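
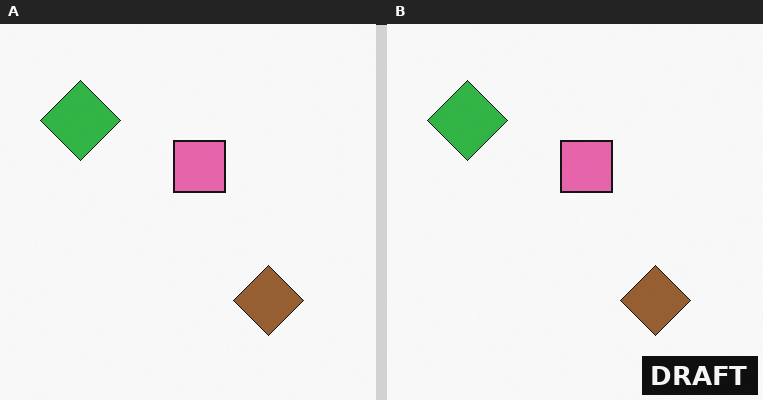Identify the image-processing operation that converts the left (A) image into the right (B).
Watermarked with the text "DRAFT" in the lower-right corner.

A dark label reading "DRAFT" appears in the lower-right corner.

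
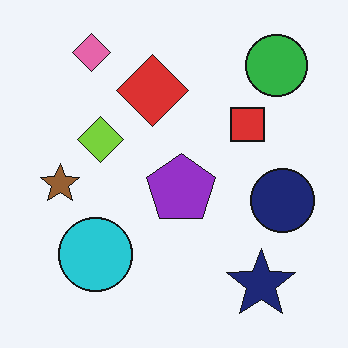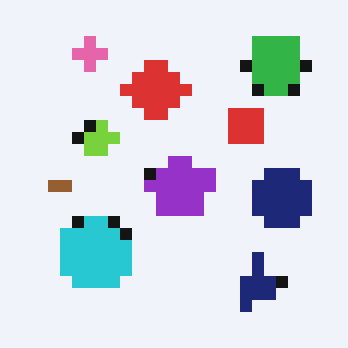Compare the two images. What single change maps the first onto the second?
The second image is the first heavily pixelated into large blocks.

Shapes are reduced to large square blocks; fine edges and outlines are lost — a downscale-then-upscale (mosaic) effect.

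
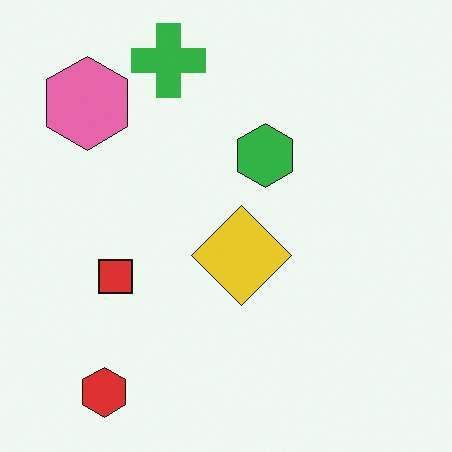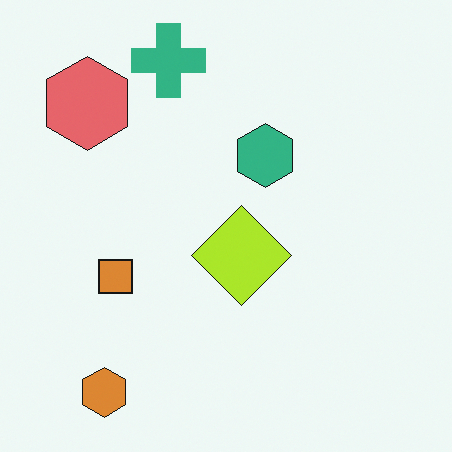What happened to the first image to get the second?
Hue-shifted slightly.

Every shape's color has rotated by the same amount around the hue wheel — a uniform hue shift.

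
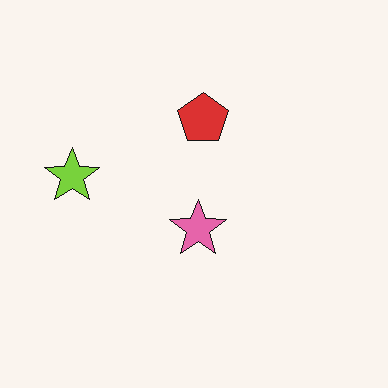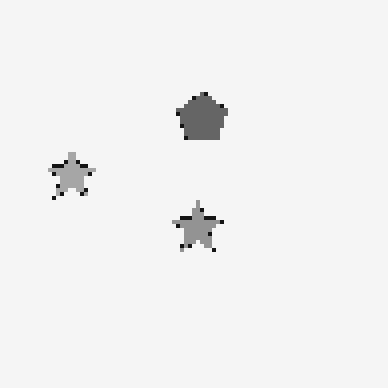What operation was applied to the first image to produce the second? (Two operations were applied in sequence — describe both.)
The transformation is: lightly pixelated (a mild mosaic effect), then converted to grayscale.

Shapes are reduced to large square blocks; fine edges and outlines are lost — a downscale-then-upscale (mosaic) effect. All color is removed — every shape is now a shade of grey.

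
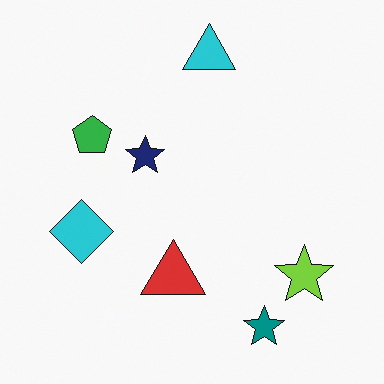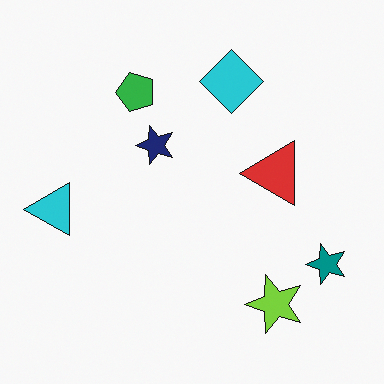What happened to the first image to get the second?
The image was transposed (reflected across the top-left ↔ bottom-right diagonal).

Shapes have swapped their row and column positions — what was in the top-right is now in the bottom-left — a diagonal reflection.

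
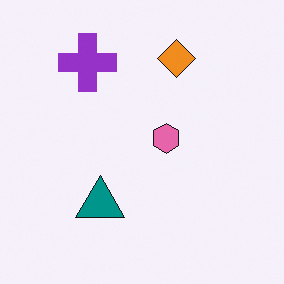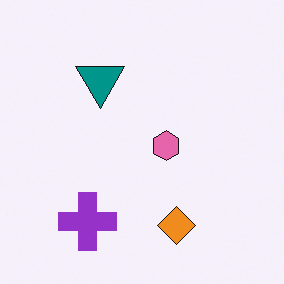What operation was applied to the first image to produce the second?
The second image is the first flipped vertically (top ↔ bottom).

The orange diamond is in the top of the first image and the bottom of the second — shapes on opposite sides of the horizontal midline have swapped in a mirror flip.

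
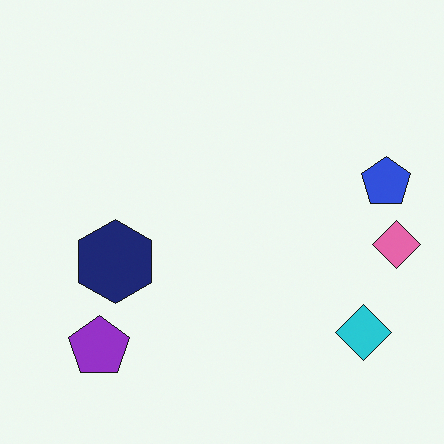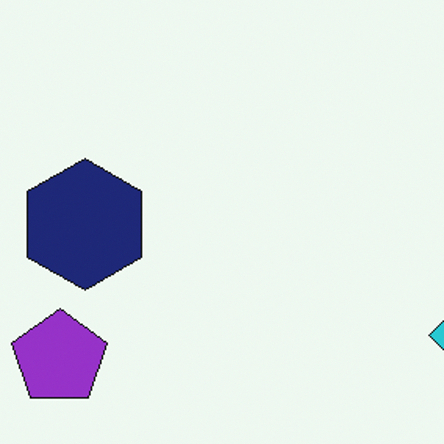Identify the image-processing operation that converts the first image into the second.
The image was cropped slightly and scaled back up.

The visible shapes are larger and the field of view is narrower; shapes near the original edges may be partly or wholly outside the frame — a crop-and-rescale.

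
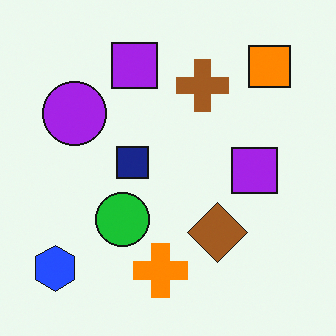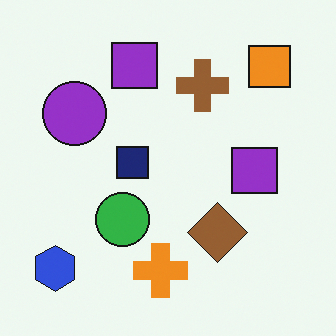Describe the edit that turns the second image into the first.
Slightly oversaturated.

All colors are more vivid — a global saturation change.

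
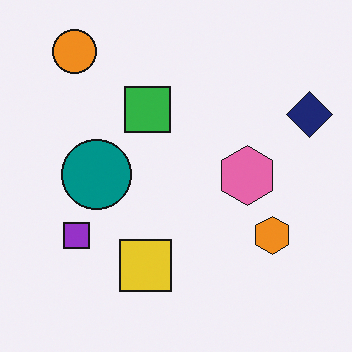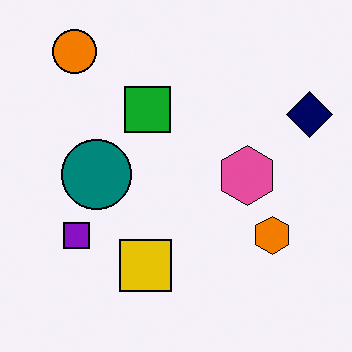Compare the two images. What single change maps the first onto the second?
It was given slightly increased contrast.

Tones are pushed away from mid-grey across the whole image — a global contrast change.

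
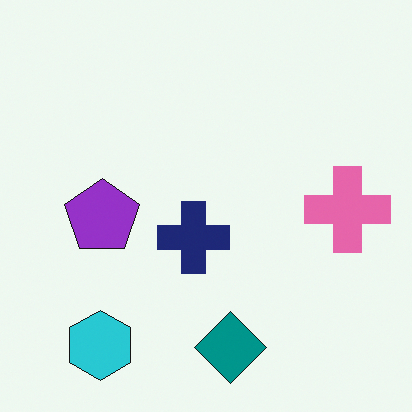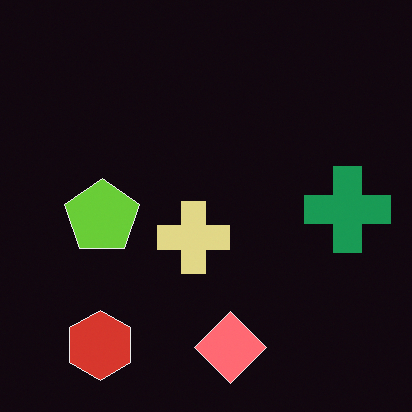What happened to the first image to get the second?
The transformation is: color-inverted (negative).

The light background has become dark and every shape's color is its complement — a photographic negative.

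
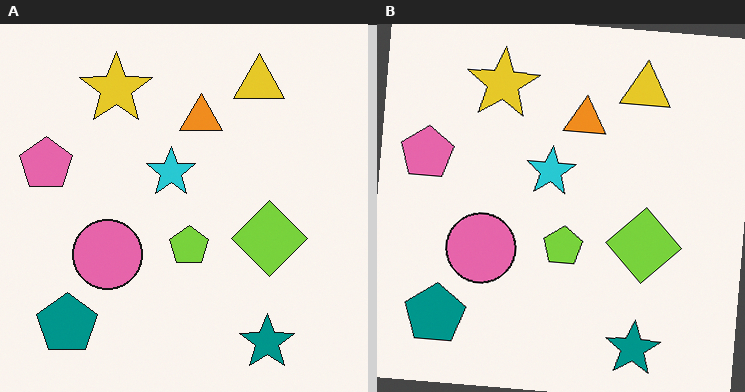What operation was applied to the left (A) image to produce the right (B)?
Rotated clockwise by a small amount.

Every shape is tilted by the same angle and the image corners show triangular fill wedges — a whole-image rotation by a non-right angle.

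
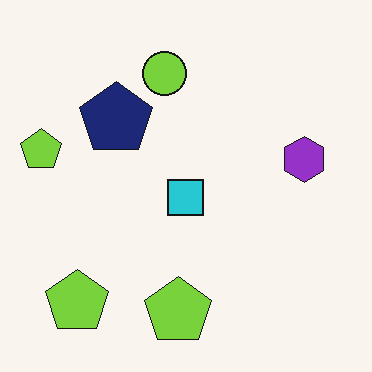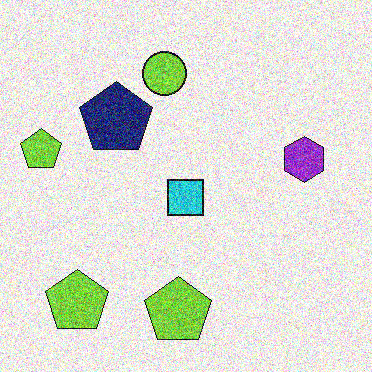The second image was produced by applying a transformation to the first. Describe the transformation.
It was degraded with strong gaussian noise.

Random speckle covers the whole image, including the flat background.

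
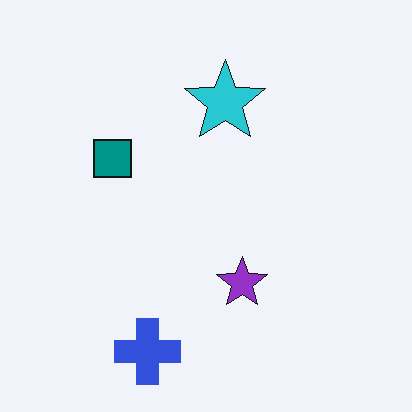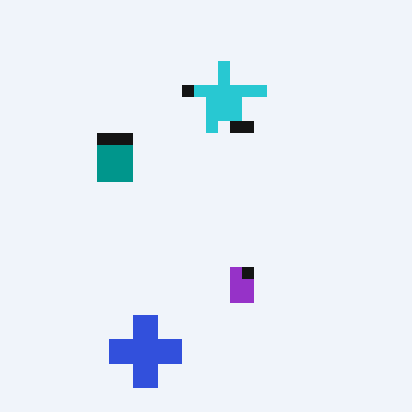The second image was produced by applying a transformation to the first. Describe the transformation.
The second image is the first heavily pixelated into large blocks.

Shapes are reduced to large square blocks; fine edges and outlines are lost — a downscale-then-upscale (mosaic) effect.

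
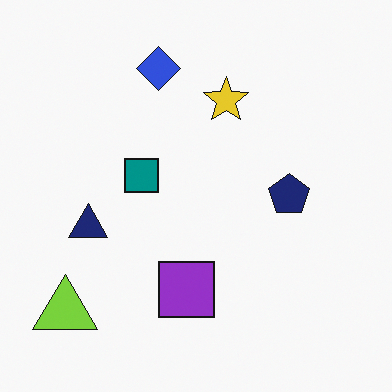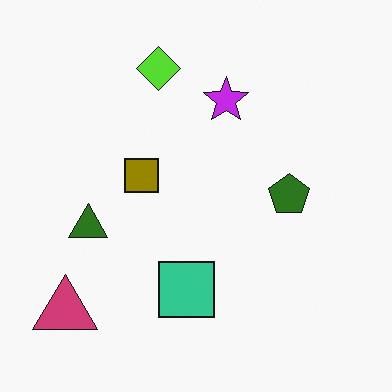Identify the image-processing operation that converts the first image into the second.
The second image is the first hue-shifted by a large amount.

Every shape's color has rotated by the same amount around the hue wheel — a uniform hue shift.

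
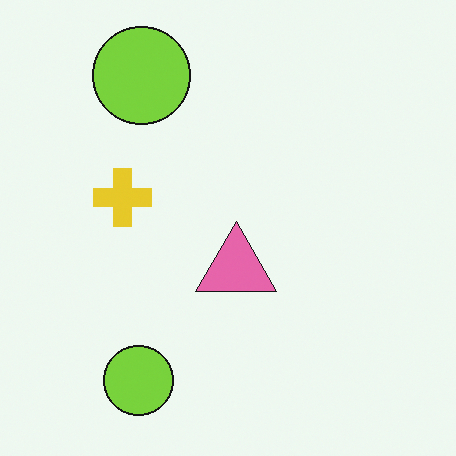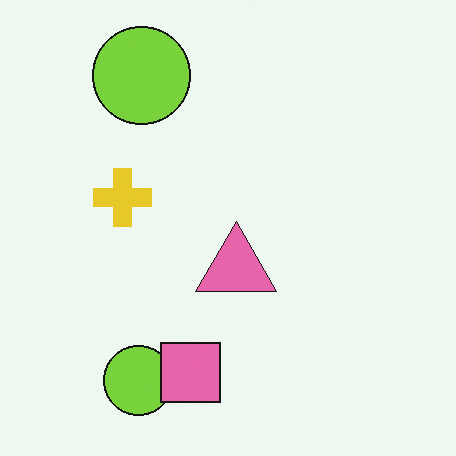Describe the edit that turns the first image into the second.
The transformation is: overlaid with an additional pink square.

A pink square appears in the second image that is absent from the first.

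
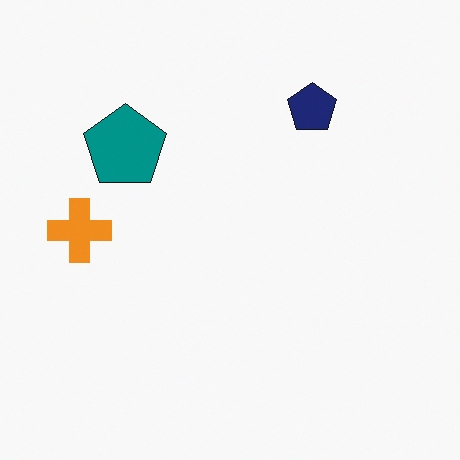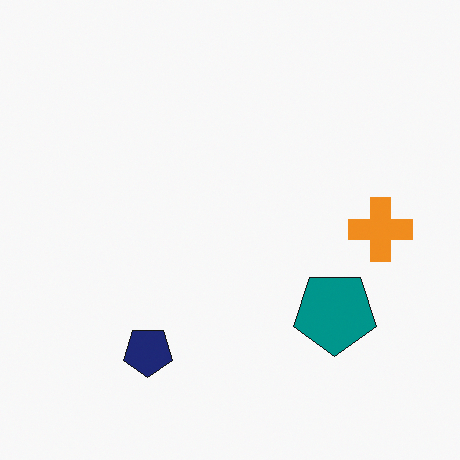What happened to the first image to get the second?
The image was rotated 180°.

The orange cross sits in the left of the first image and the right of the second — consistent with a whole-image 180° rotation.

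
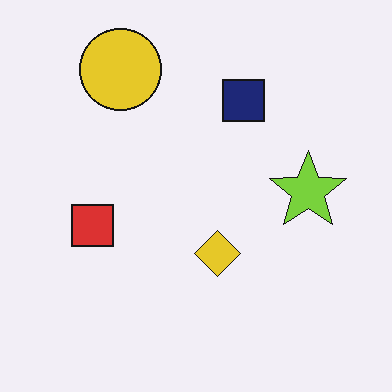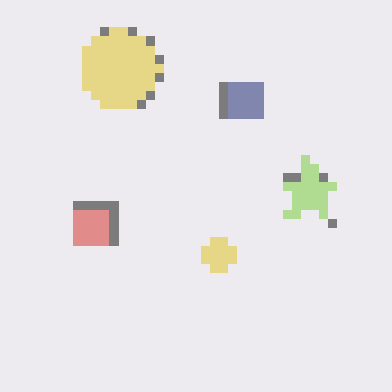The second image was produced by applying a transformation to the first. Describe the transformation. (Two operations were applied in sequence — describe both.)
Washed out (contrast reduced), then heavily pixelated into large blocks.

Tones are pushed toward mid-grey across the whole image — a global contrast change. Shapes are reduced to large square blocks; fine edges and outlines are lost — a downscale-then-upscale (mosaic) effect.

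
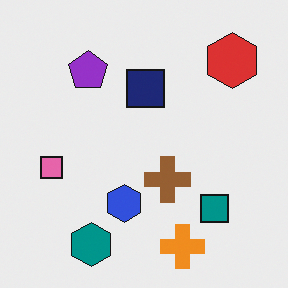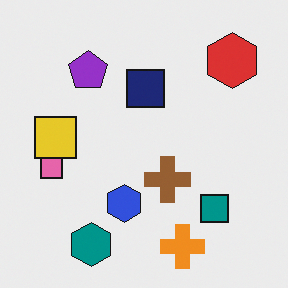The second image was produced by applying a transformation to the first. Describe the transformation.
It was overlaid with an additional yellow square.

A yellow square appears in the second image that is absent from the first.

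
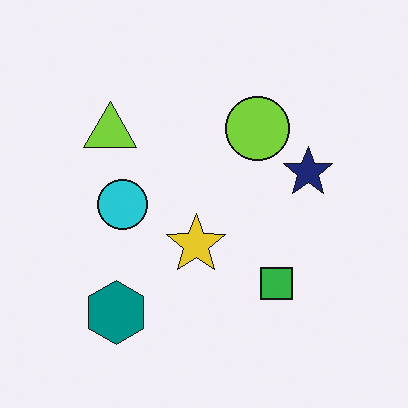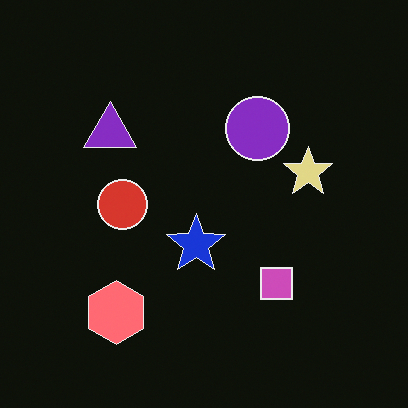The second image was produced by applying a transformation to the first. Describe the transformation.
The image was color-inverted (negative).

The light background has become dark and every shape's color is its complement — a photographic negative.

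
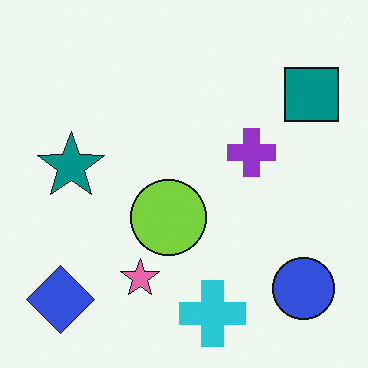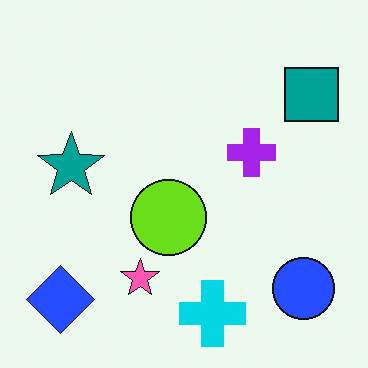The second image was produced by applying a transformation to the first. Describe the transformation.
This is the original image slightly oversaturated.

All colors are more vivid — a global saturation change.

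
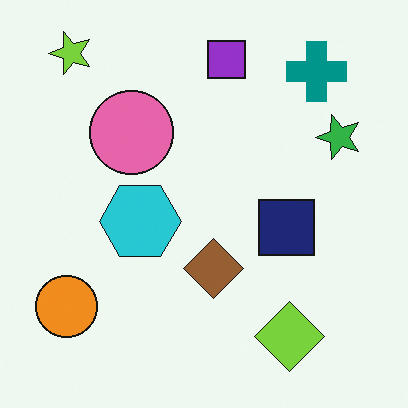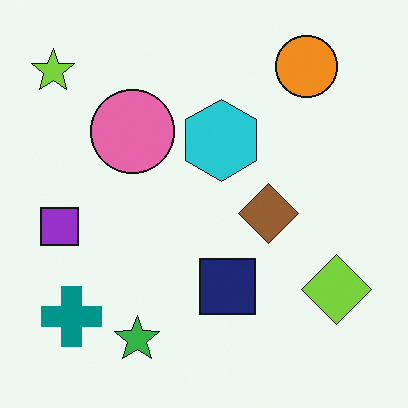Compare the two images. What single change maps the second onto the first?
It was transposed (reflected across the top-left ↔ bottom-right diagonal).

Shapes have swapped their row and column positions — what was in the top-right is now in the bottom-left — a diagonal reflection.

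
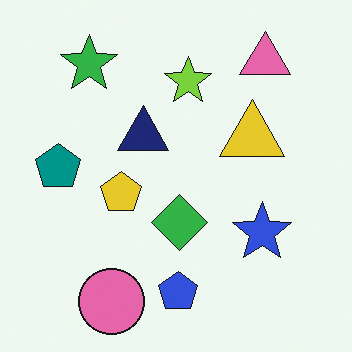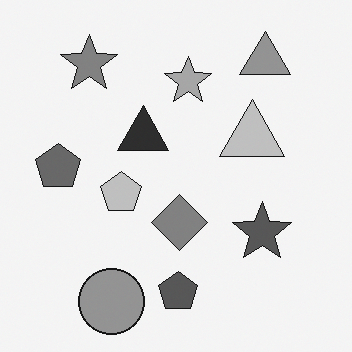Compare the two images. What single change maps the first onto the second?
The transformation is: converted to grayscale.

All color is removed — every shape is now a shade of grey.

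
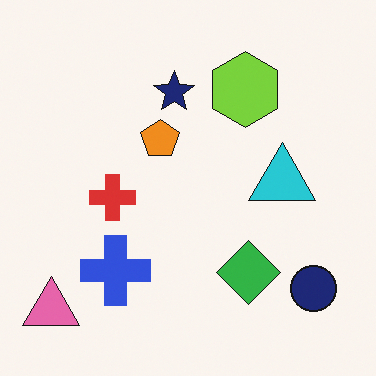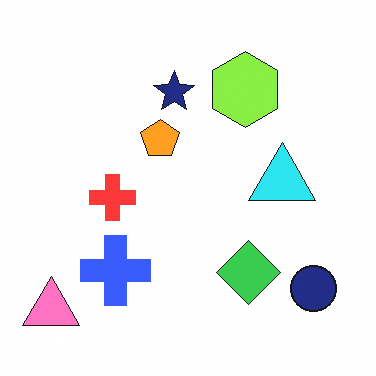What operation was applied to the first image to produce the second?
The second image is the first slightly brightened.

Every pixel — background and shapes alike — is uniformly brightened.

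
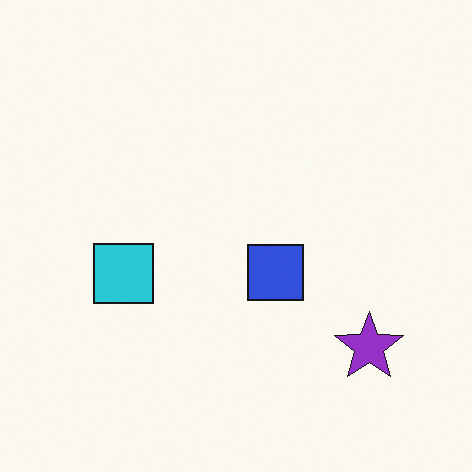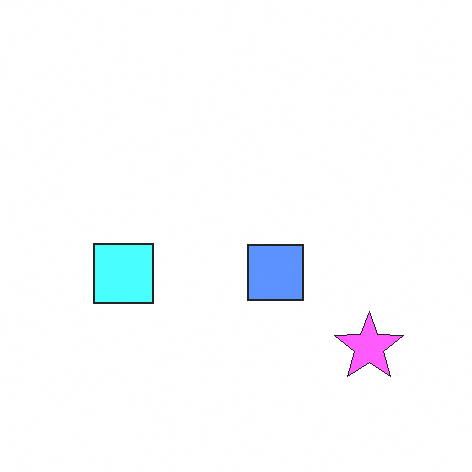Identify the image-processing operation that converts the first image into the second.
The image was substantially brightened.

Every pixel — background and shapes alike — is uniformly brightened.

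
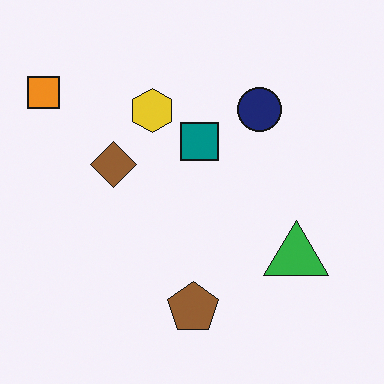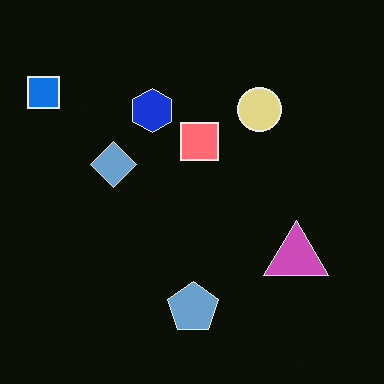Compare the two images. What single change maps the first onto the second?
The second image is the first color-inverted (negative).

The light background has become dark and every shape's color is its complement — a photographic negative.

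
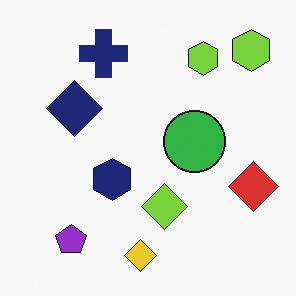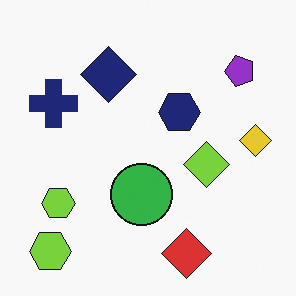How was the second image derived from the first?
It was transposed (reflected across the top-left ↔ bottom-right diagonal).

Shapes have swapped their row and column positions — what was in the top-right is now in the bottom-left — a diagonal reflection.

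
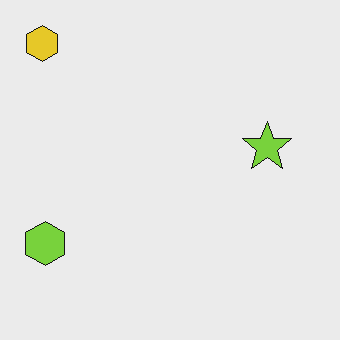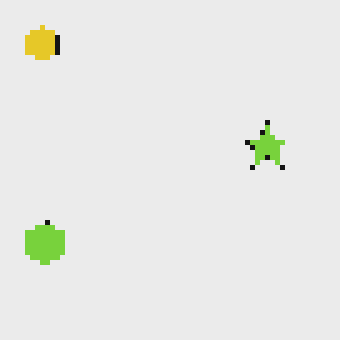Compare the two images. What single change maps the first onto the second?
The second image is the first mildly pixelated.

Shapes are reduced to large square blocks; fine edges and outlines are lost — a downscale-then-upscale (mosaic) effect.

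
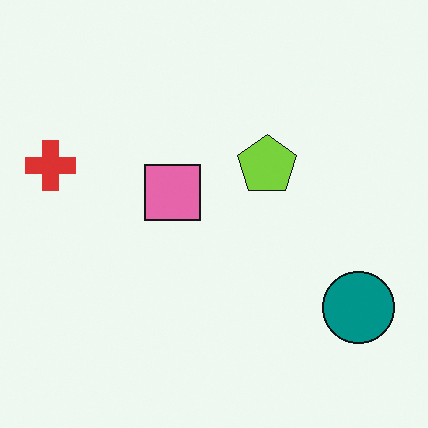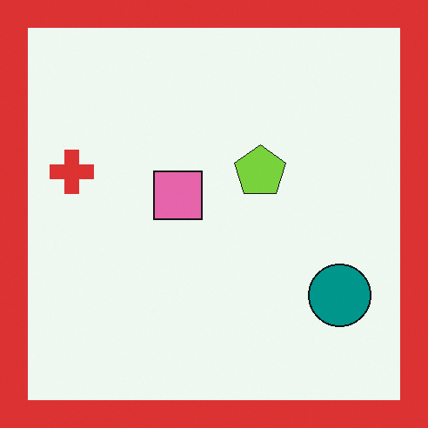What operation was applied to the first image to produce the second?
The second image is the first framed with a red border.

A solid red frame runs around the edge of the second image, with the content slightly shrunk inside it.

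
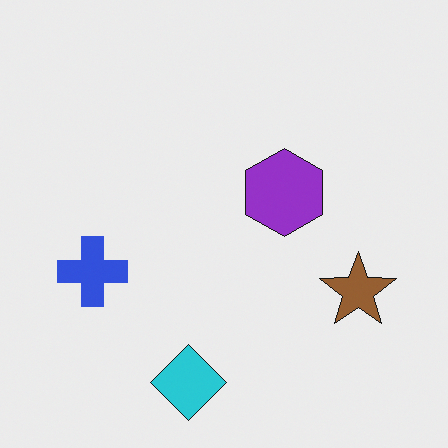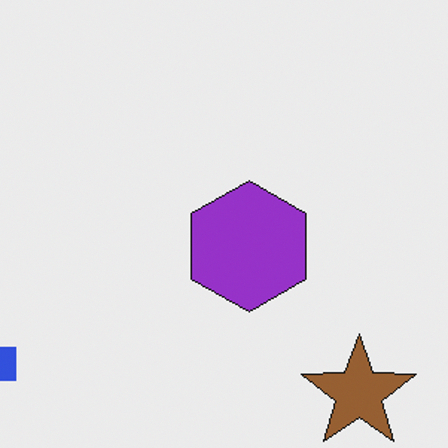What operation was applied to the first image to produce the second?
It was cropped to a modestly smaller region and rescaled.

The visible shapes are larger and the field of view is narrower; shapes near the original edges may be partly or wholly outside the frame — a crop-and-rescale.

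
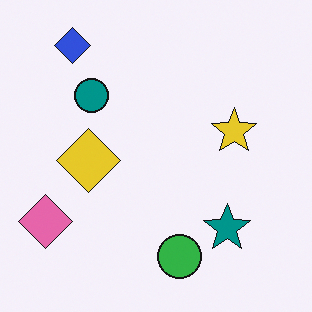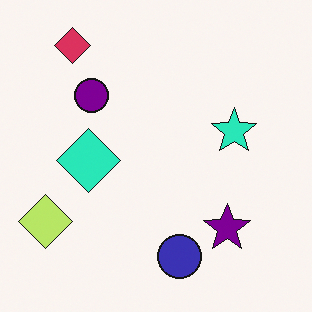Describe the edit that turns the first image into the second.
The second image is the first hue-shifted by a moderate amount.

Every shape's color has rotated by the same amount around the hue wheel — a uniform hue shift.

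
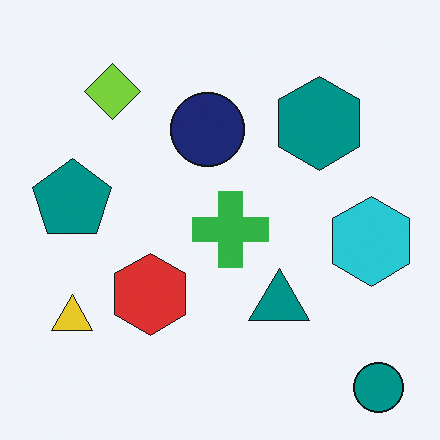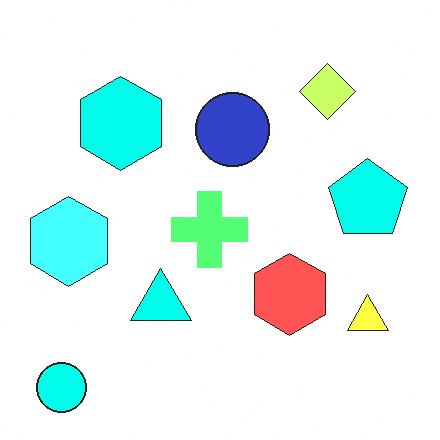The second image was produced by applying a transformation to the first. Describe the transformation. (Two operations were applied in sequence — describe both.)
The image was flipped horizontally (left ↔ right), then brightened a lot.

The teal circle is in the bottom-right of the first image and the bottom-left of the second — shapes on opposite sides of the vertical midline have swapped in a mirror flip. Every pixel — background and shapes alike — is uniformly brightened.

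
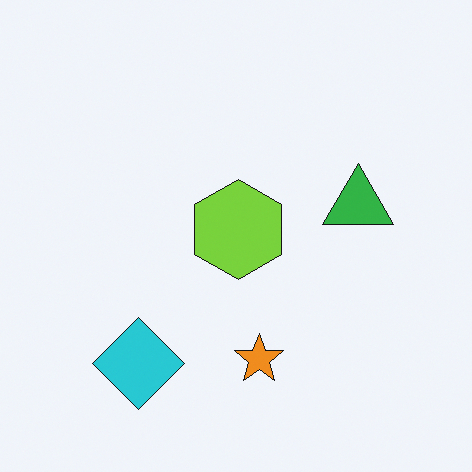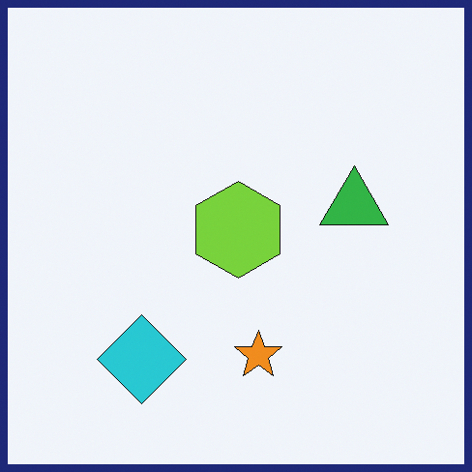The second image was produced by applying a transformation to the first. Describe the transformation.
The second image is the first framed with a navy border.

A solid navy frame runs around the edge of the second image, with the content slightly shrunk inside it.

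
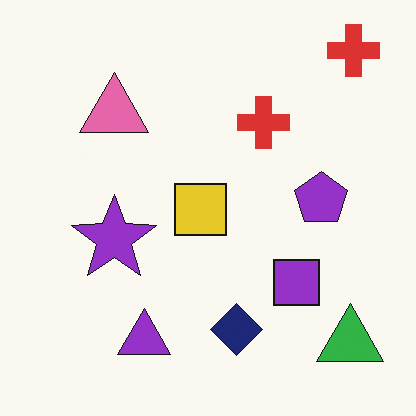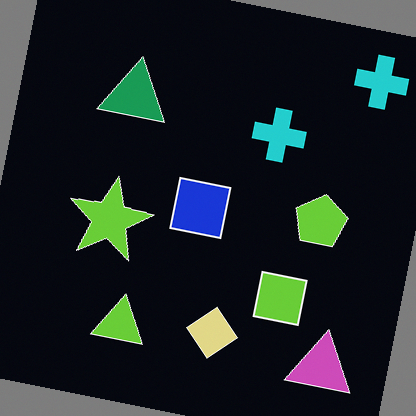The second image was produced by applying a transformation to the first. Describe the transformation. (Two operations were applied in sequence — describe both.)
The second image is the first rotated clockwise by a small amount, then color-inverted (negative).

Every shape is tilted by the same angle and the image corners show triangular fill wedges — a whole-image rotation by a non-right angle. The light background has become dark and every shape's color is its complement — a photographic negative.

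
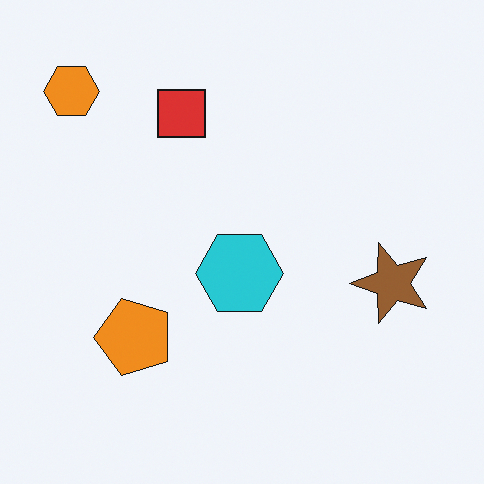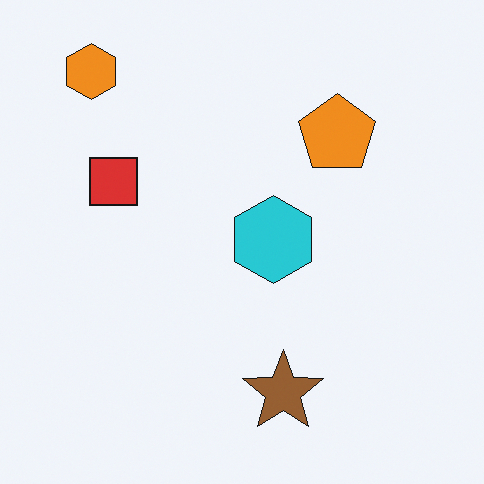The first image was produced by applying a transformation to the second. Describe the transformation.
The transformation is: transposed (reflected across the top-left ↔ bottom-right diagonal).

Shapes have swapped their row and column positions — what was in the top-right is now in the bottom-left — a diagonal reflection.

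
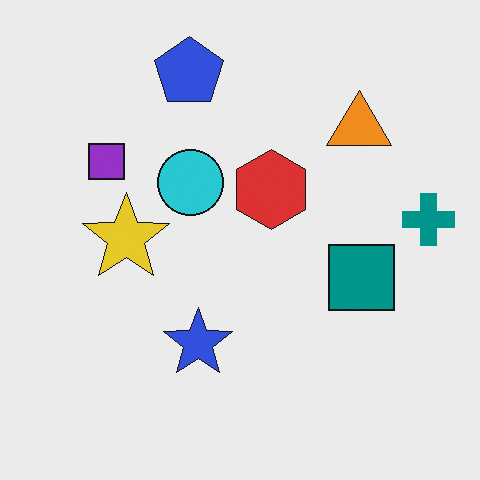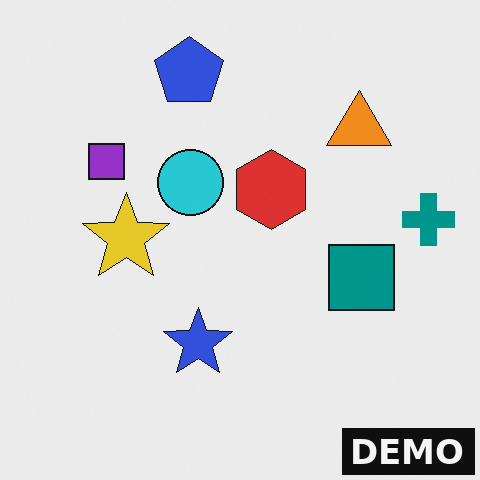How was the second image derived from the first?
It was watermarked with the text "DEMO" in the lower-right corner.

A dark label reading "DEMO" appears in the lower-right corner.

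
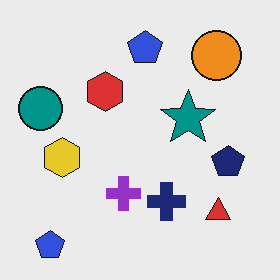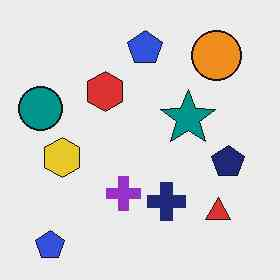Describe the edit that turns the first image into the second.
JPEG-compressed with visible artifacts.

Blocky 8×8 compression artifacts appear around shape edges and the flat background shows ringing — characteristic JPEG degradation.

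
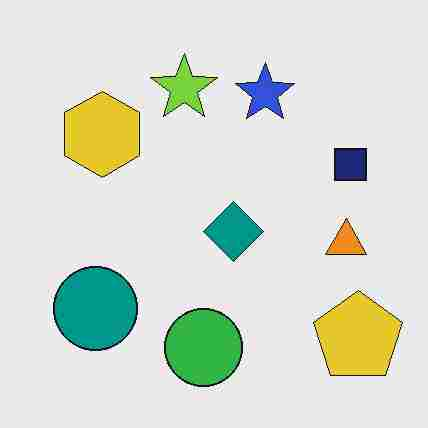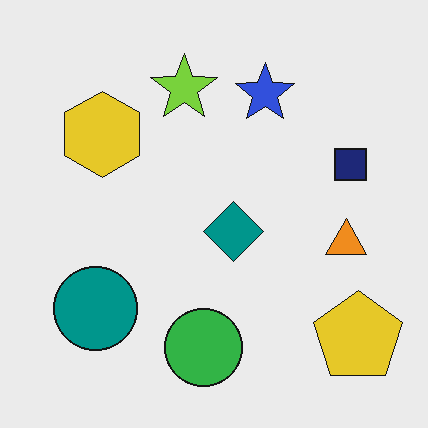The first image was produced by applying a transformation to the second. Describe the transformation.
It was heavily JPEG-compressed with obvious blocking artifacts.

Blocky 8×8 compression artifacts appear around shape edges and the flat background shows ringing — characteristic JPEG degradation.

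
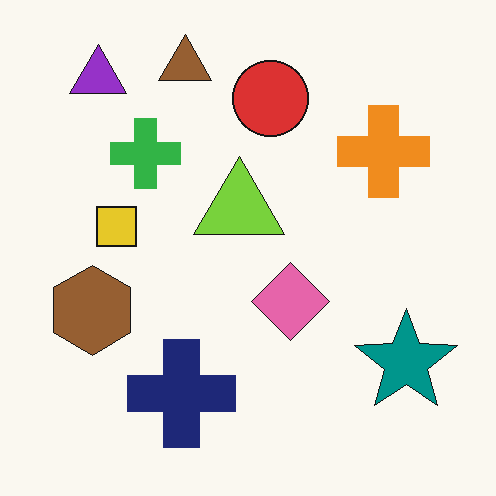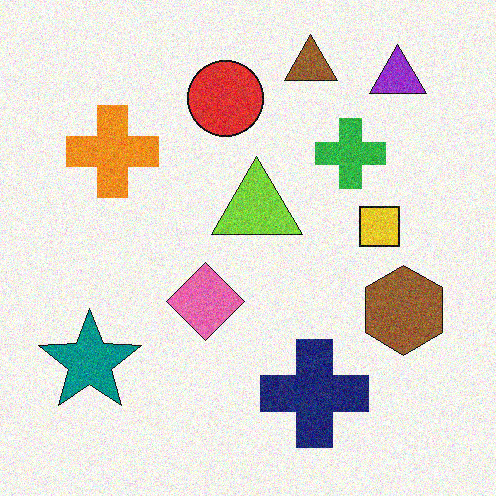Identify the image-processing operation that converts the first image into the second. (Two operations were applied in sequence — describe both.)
The second image is the first flipped horizontally (left ↔ right), then degraded with moderate additive noise.

The teal star is in the bottom-right of the first image and the bottom-left of the second — shapes on opposite sides of the vertical midline have swapped in a mirror flip. Random speckle covers the whole image, including the flat background.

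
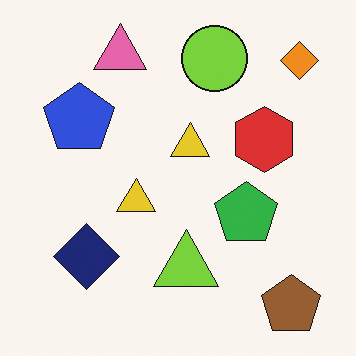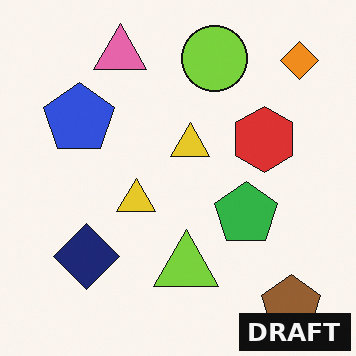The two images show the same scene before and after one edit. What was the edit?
It was watermarked with the text "DRAFT" in the lower-right corner.

A dark label reading "DRAFT" appears in the lower-right corner.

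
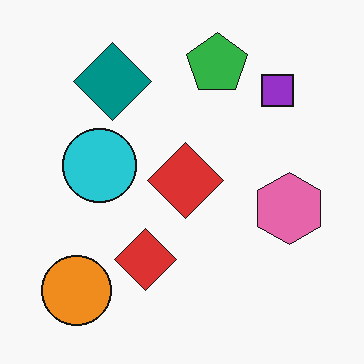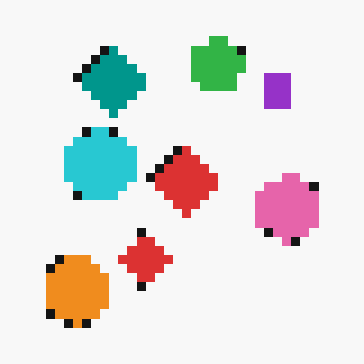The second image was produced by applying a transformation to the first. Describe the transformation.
The image was heavily pixelated into large blocks.

Shapes are reduced to large square blocks; fine edges and outlines are lost — a downscale-then-upscale (mosaic) effect.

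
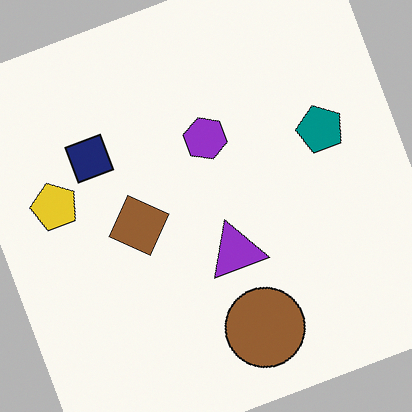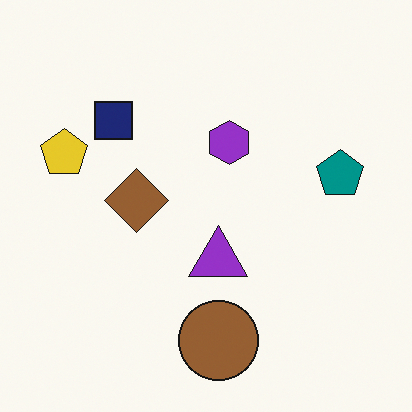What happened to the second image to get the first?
The transformation is: rotated counter-clockwise by a clearly visible amount.

Every shape is tilted by the same angle and the image corners show triangular fill wedges — a whole-image rotation by a non-right angle.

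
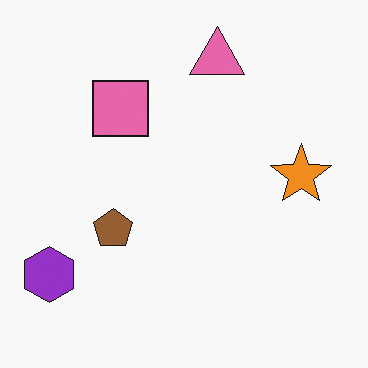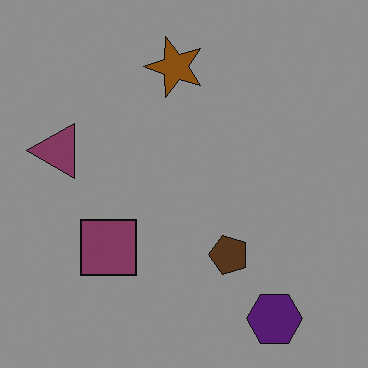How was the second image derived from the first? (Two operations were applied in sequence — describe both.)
Rotated 90° counter-clockwise, then noticeably darkened.

The purple hexagon sits in the bottom-left of the first image and the bottom-right of the second — consistent with a whole-image 90° counter-clockwise rotation. Every pixel — background and shapes alike — is uniformly darkened.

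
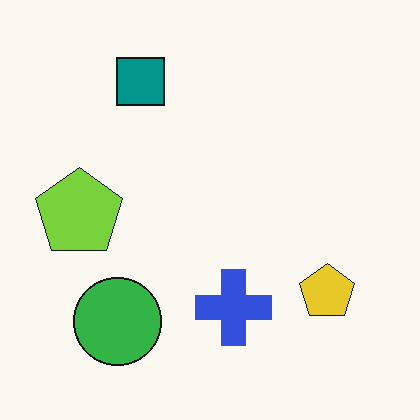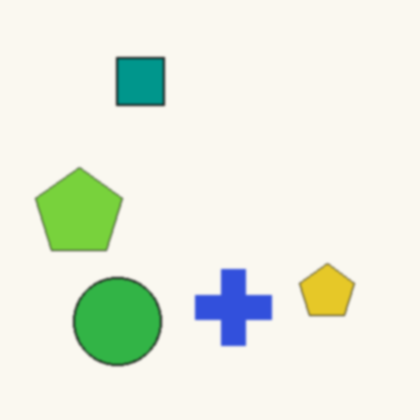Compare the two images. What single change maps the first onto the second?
This is the original image lightly blurred.

Shape edges and outlines are uniformly softened across the whole image.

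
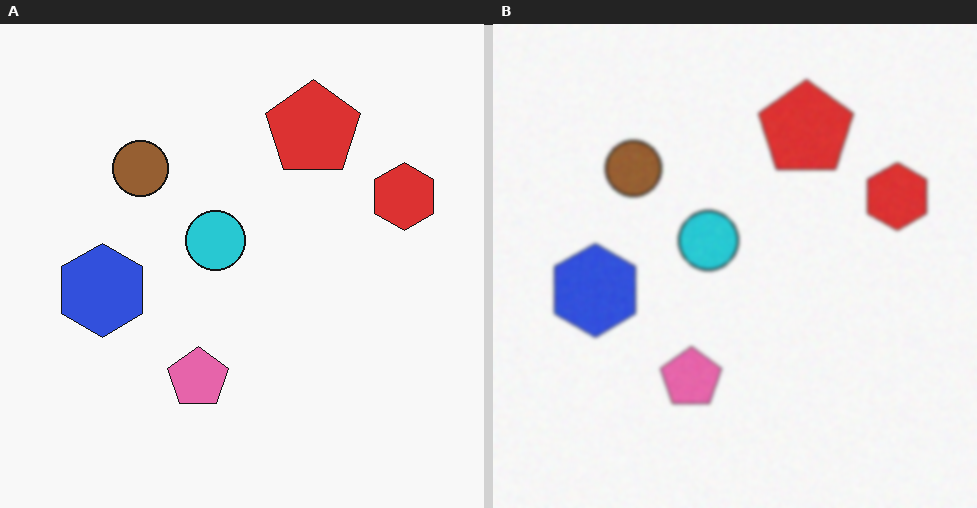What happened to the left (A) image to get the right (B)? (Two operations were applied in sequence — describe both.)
Degraded with a light layer of grain, then given a subtle gaussian blur.

Random speckle covers the whole image, including the flat background. Shape edges and outlines are uniformly softened across the whole image.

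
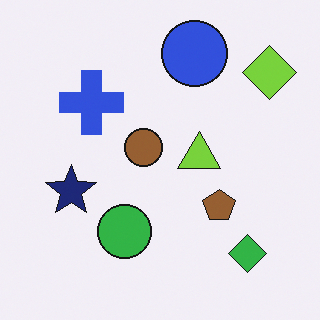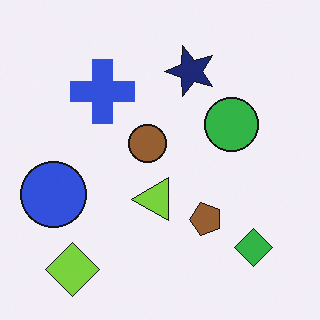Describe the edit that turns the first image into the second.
The transformation is: transposed (reflected across the top-left ↔ bottom-right diagonal).

Shapes have swapped their row and column positions — what was in the top-right is now in the bottom-left — a diagonal reflection.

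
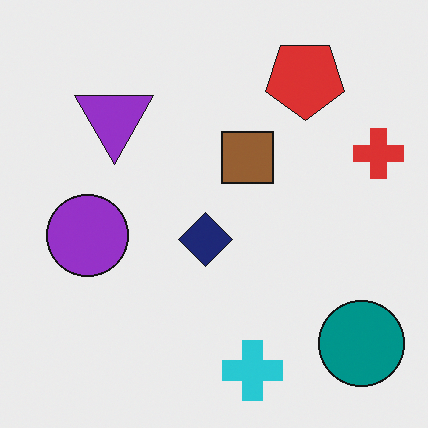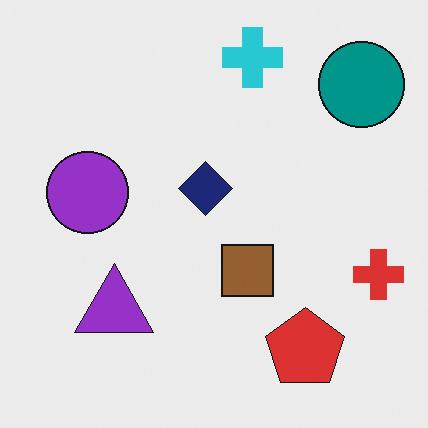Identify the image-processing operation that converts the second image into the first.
The first image is the second flipped vertically (top ↔ bottom).

The cyan cross is in the top of the second image and the bottom of the first — shapes on opposite sides of the horizontal midline have swapped in a mirror flip.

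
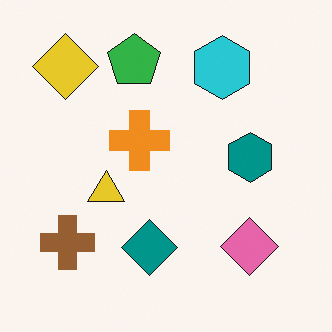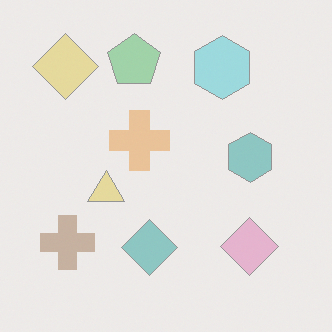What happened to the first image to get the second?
The transformation is: given much lower contrast.

Tones are pushed toward mid-grey across the whole image — a global contrast change.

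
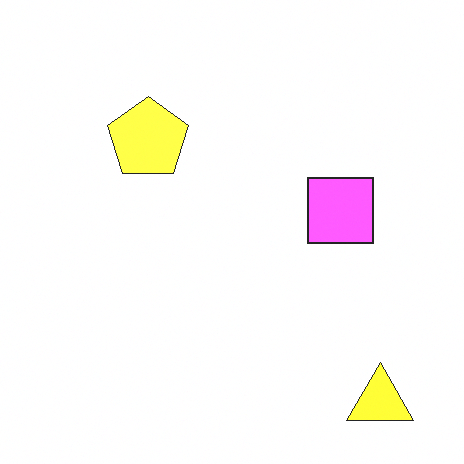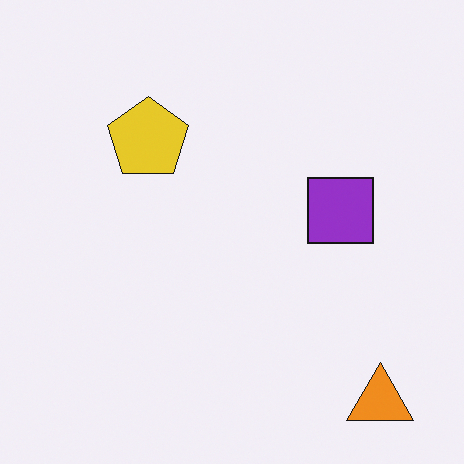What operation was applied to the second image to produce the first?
It was substantially brightened.

Every pixel — background and shapes alike — is uniformly brightened.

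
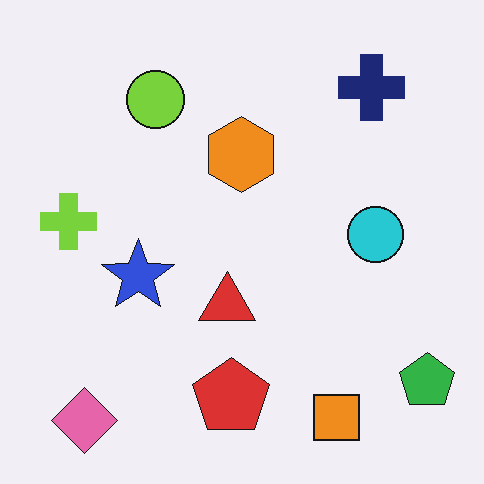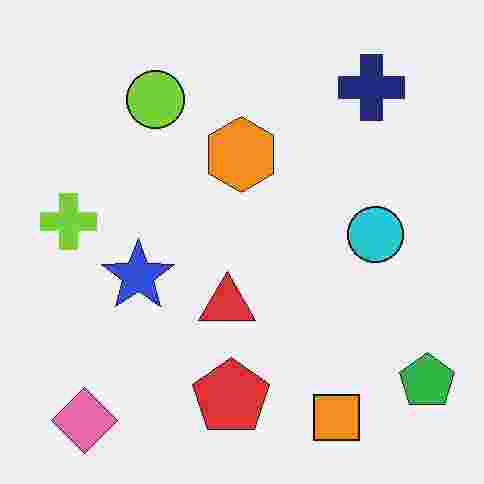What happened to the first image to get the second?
The image was heavily JPEG-compressed with obvious blocking artifacts.

Blocky 8×8 compression artifacts appear around shape edges and the flat background shows ringing — characteristic JPEG degradation.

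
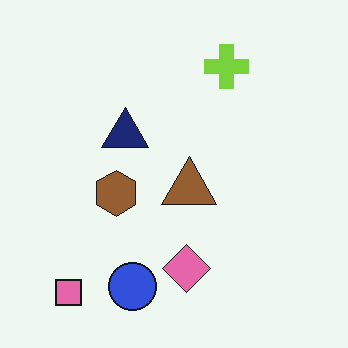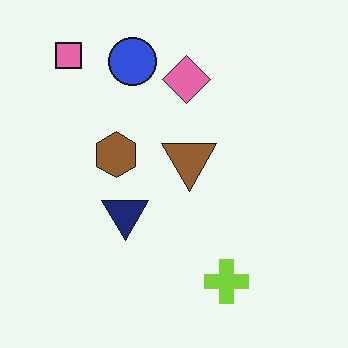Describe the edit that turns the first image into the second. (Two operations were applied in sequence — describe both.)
The transformation is: flipped vertically (top ↔ bottom), then JPEG-compressed with visible artifacts.

The pink square is in the bottom-left of the first image and the top-left of the second — shapes on opposite sides of the horizontal midline have swapped in a mirror flip. Blocky 8×8 compression artifacts appear around shape edges and the flat background shows ringing — characteristic JPEG degradation.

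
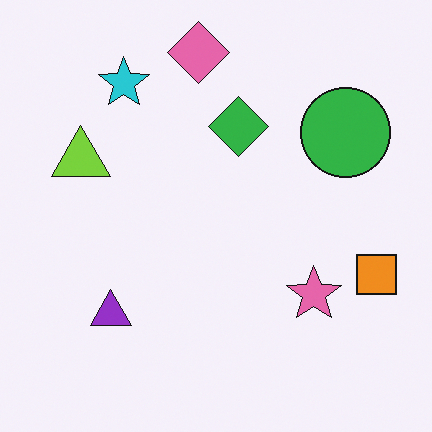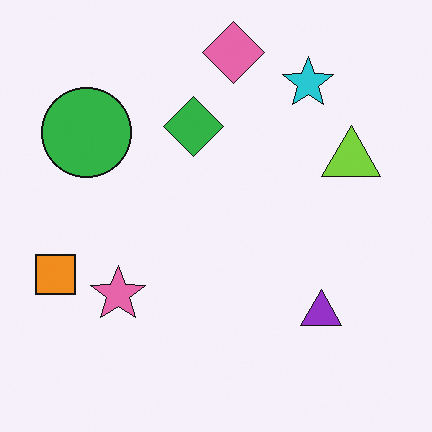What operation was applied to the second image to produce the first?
The image was flipped horizontally (left ↔ right).

The orange square is in the left of the second image and the right of the first — shapes on opposite sides of the vertical midline have swapped in a mirror flip.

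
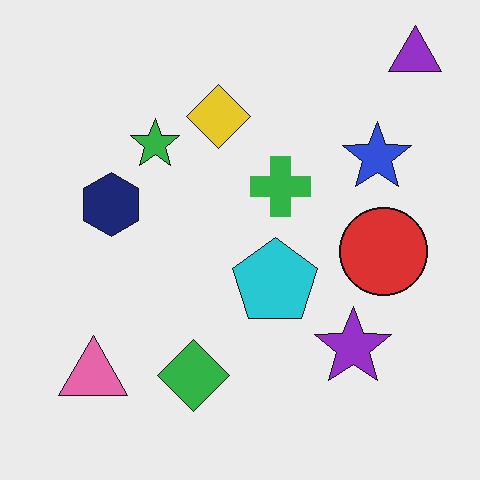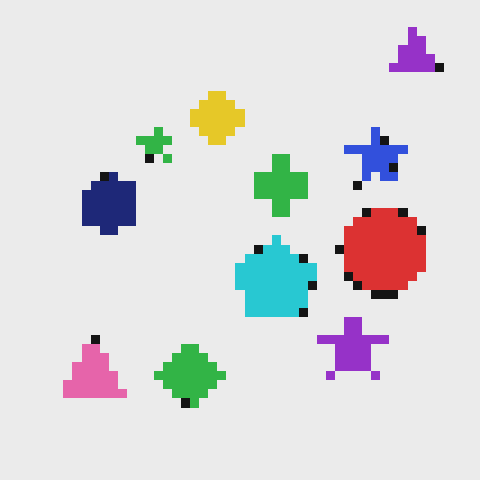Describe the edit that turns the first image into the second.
The transformation is: heavily pixelated into large blocks.

Shapes are reduced to large square blocks; fine edges and outlines are lost — a downscale-then-upscale (mosaic) effect.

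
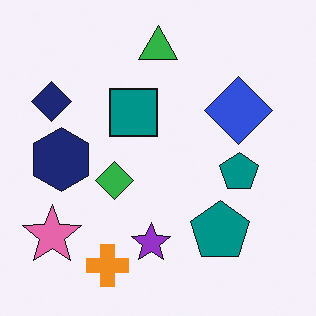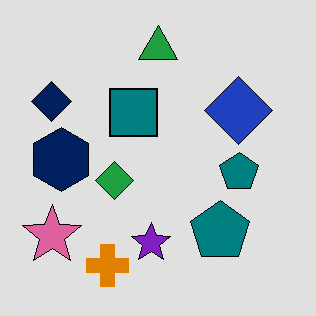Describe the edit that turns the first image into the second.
Moderately posterized.

Each flat color has snapped to a coarser quantized level — most visibly, the near-white background has dropped to a flat grey.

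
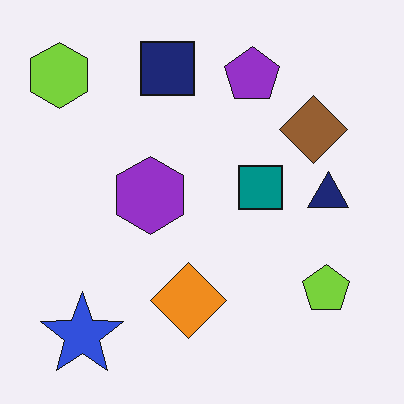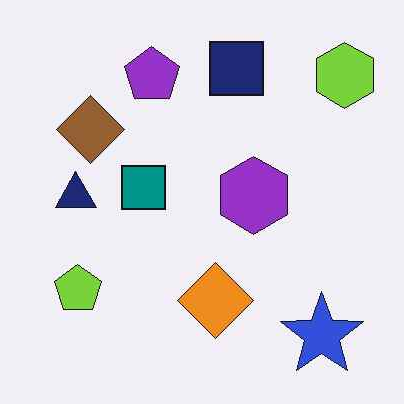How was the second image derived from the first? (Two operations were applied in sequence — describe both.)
The image was given moderate JPEG compression, then flipped horizontally (left ↔ right).

Blocky 8×8 compression artifacts appear around shape edges and the flat background shows ringing — characteristic JPEG degradation. The lime hexagon is in the top-left of the first image and the top-right of the second — shapes on opposite sides of the vertical midline have swapped in a mirror flip.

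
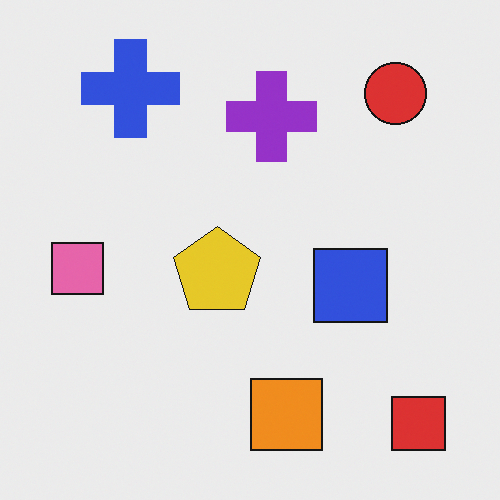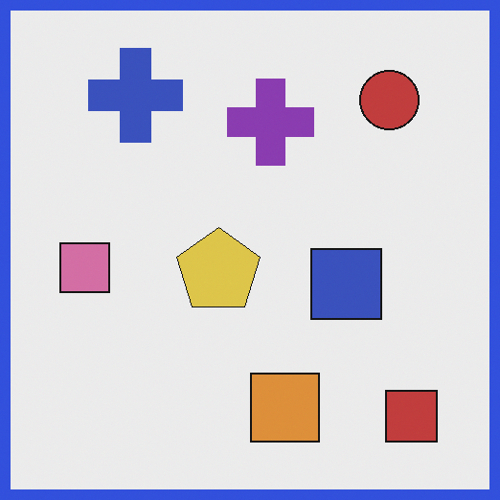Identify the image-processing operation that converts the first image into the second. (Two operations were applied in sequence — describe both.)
Slightly desaturated, then framed with a blue border.

All colors are more muted and greyish — a global saturation change. A solid blue frame runs around the edge of the second image, with the content slightly shrunk inside it.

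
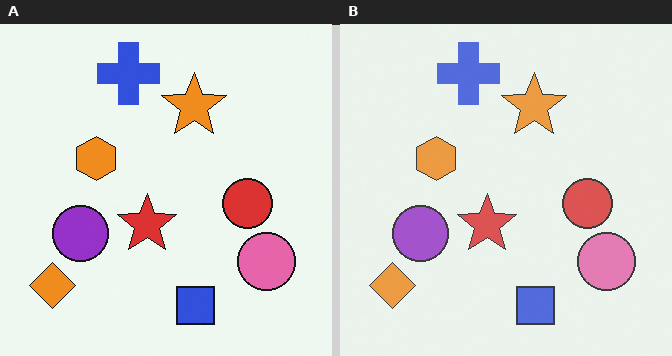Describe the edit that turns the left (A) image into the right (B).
The image was given slightly reduced contrast.

Tones are pushed toward mid-grey across the whole image — a global contrast change.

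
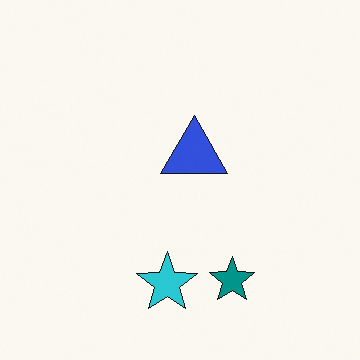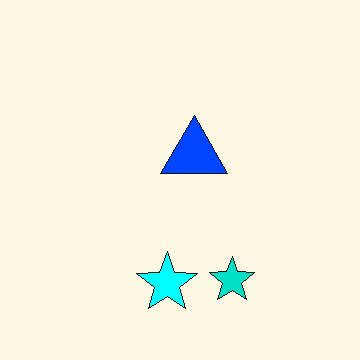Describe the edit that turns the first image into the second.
This is the original image made much more vivid (saturation change).

All colors are more vivid — a global saturation change.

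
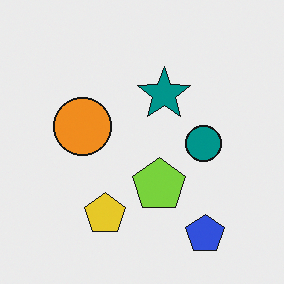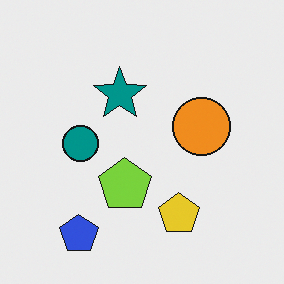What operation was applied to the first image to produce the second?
The transformation is: flipped horizontally (left ↔ right).

The blue pentagon is in the bottom-right of the first image and the bottom-left of the second — shapes on opposite sides of the vertical midline have swapped in a mirror flip.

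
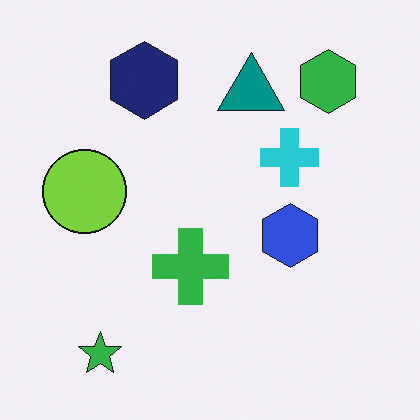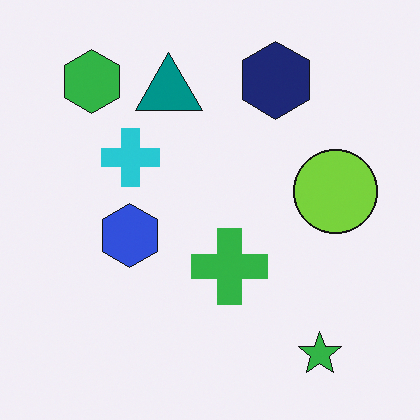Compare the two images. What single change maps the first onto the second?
The transformation is: flipped horizontally (left ↔ right).

The lime circle is in the left of the first image and the right of the second — shapes on opposite sides of the vertical midline have swapped in a mirror flip.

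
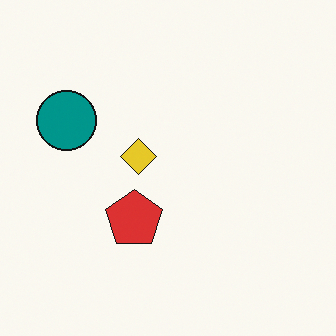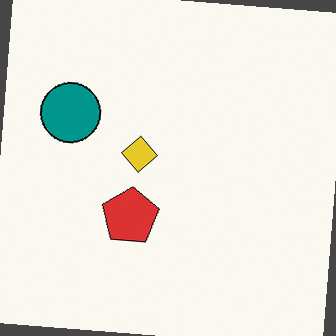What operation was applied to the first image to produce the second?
It was rotated clockwise by a small amount.

Every shape is tilted by the same angle and the image corners show triangular fill wedges — a whole-image rotation by a non-right angle.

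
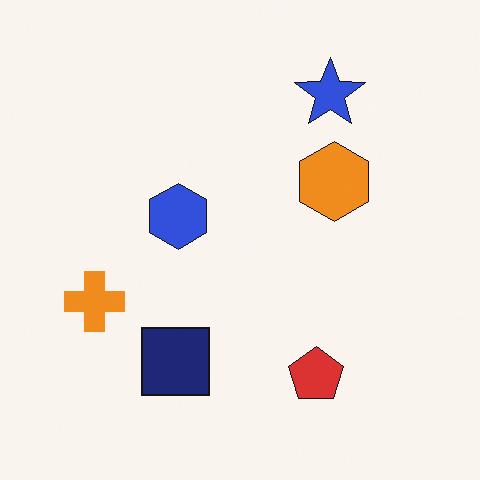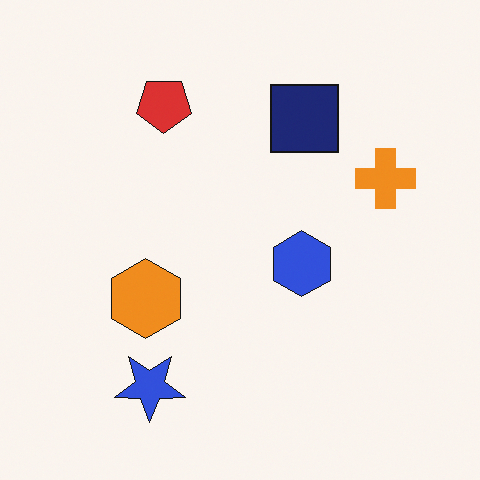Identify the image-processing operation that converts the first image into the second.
The image was rotated 180°.

The blue star sits in the top-right of the first image and the bottom-left of the second — consistent with a whole-image 180° rotation.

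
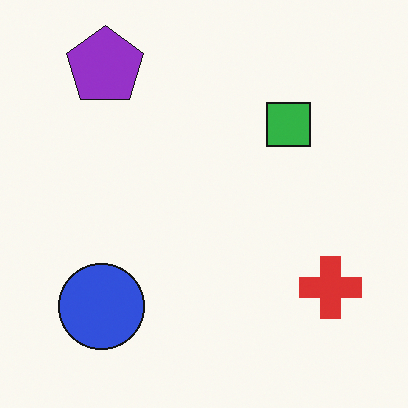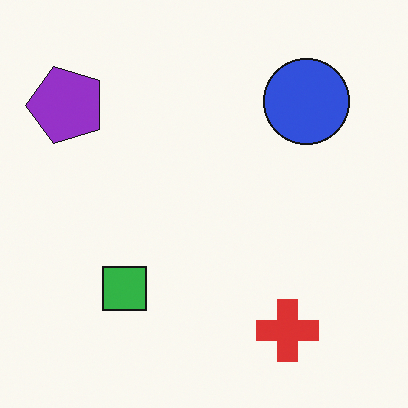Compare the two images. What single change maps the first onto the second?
The image was transposed (reflected across the top-left ↔ bottom-right diagonal).

Shapes have swapped their row and column positions — what was in the top-right is now in the bottom-left — a diagonal reflection.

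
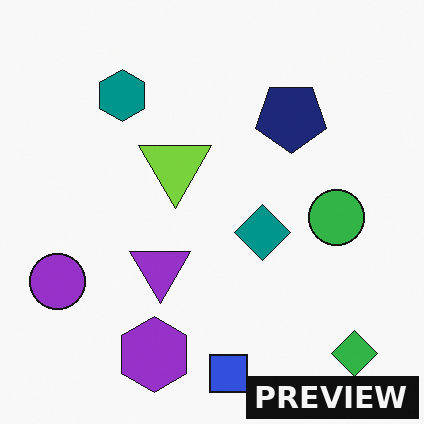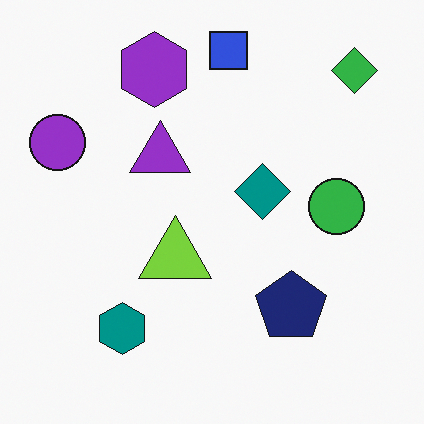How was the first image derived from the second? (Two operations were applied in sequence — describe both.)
The transformation is: flipped vertically (top ↔ bottom), then watermarked with the text "PREVIEW" in the lower-right corner.

The blue square is in the top of the second image and the bottom of the first — shapes on opposite sides of the horizontal midline have swapped in a mirror flip. A dark label reading "PREVIEW" appears in the lower-right corner.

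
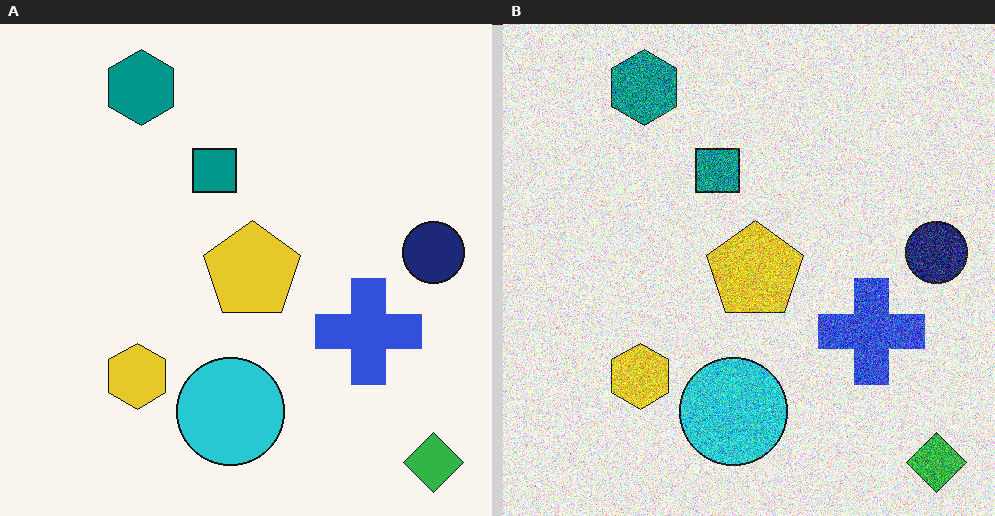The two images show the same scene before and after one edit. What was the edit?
The transformation is: degraded with heavy additive noise.

Random speckle covers the whole image, including the flat background.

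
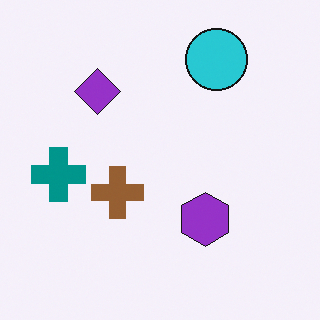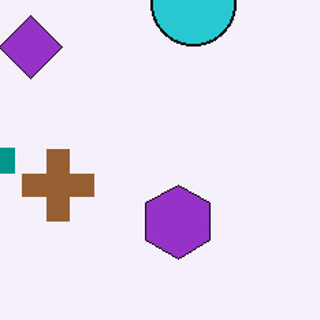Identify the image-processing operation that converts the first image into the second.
The second image is the first cropped to a modestly smaller region and rescaled.

The visible shapes are larger and the field of view is narrower; shapes near the original edges may be partly or wholly outside the frame — a crop-and-rescale.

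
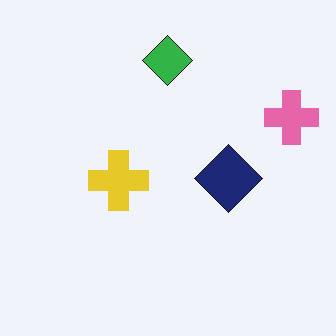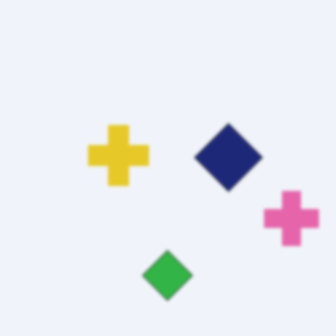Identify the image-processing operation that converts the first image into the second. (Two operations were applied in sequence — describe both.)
The second image is the first lightly blurred, then flipped vertically (top ↔ bottom).

Shape edges and outlines are uniformly softened across the whole image. The green diamond is in the top of the first image and the bottom of the second — shapes on opposite sides of the horizontal midline have swapped in a mirror flip.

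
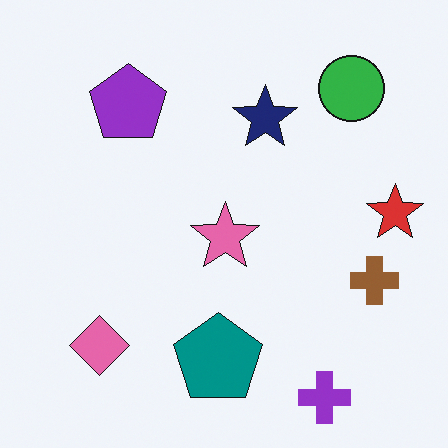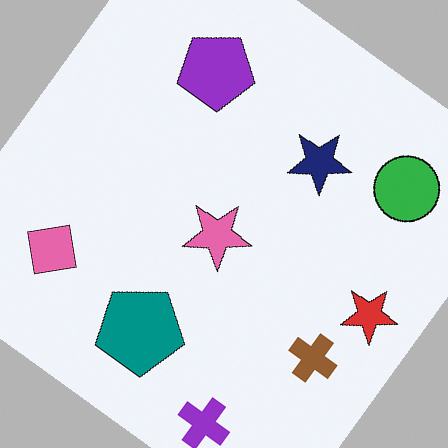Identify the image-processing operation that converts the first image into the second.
It was rotated clockwise by a large amount — several tens of degrees.

Every shape is tilted by the same angle and the image corners show triangular fill wedges — a whole-image rotation by a non-right angle.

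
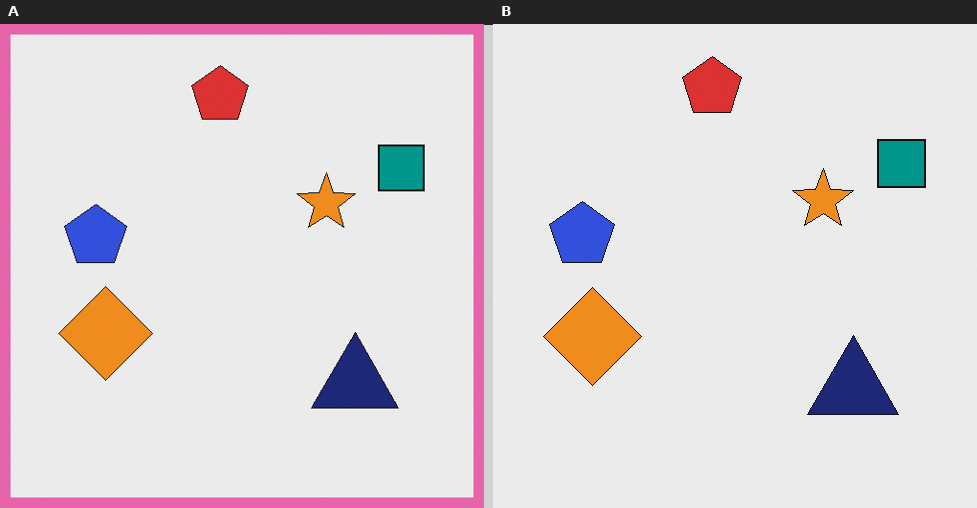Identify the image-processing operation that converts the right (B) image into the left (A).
It was framed with a pink border.

A solid pink frame runs around the edge of the left (A) image, with the content slightly shrunk inside it.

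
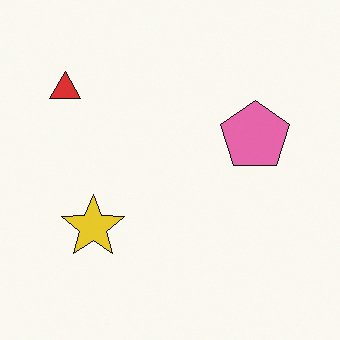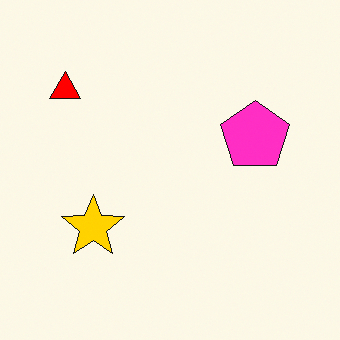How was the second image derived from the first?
The second image is the first made much more vivid (saturation change).

All colors are more vivid — a global saturation change.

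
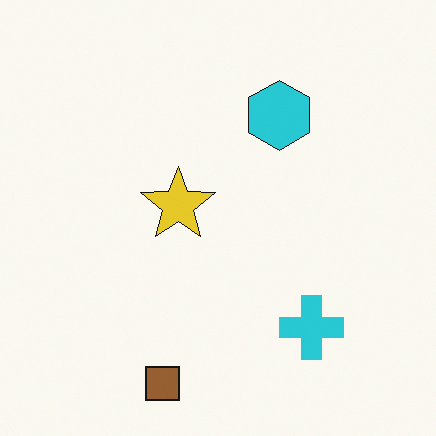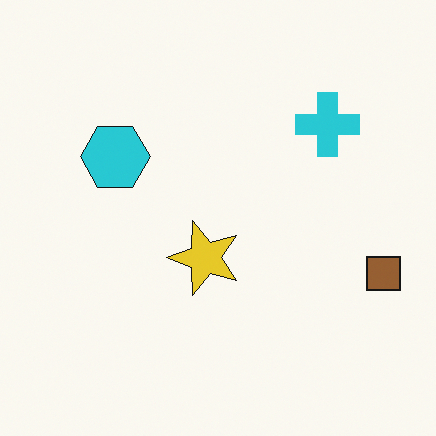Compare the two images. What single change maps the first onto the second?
The image was rotated 90° counter-clockwise.

The brown square sits in the bottom of the first image and the right of the second — consistent with a whole-image 90° counter-clockwise rotation.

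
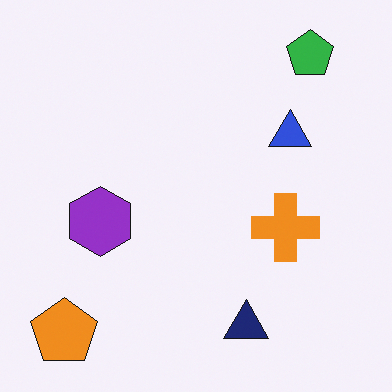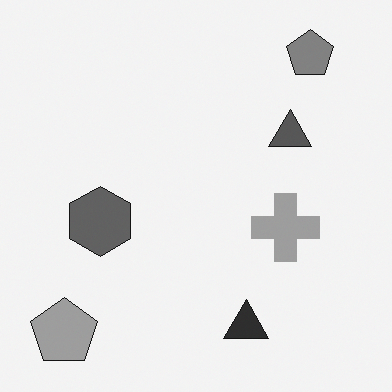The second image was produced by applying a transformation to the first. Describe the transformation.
The transformation is: converted to grayscale.

All color is removed — every shape is now a shade of grey.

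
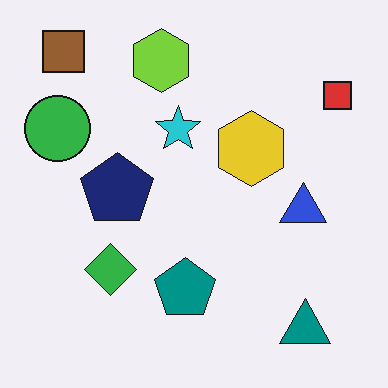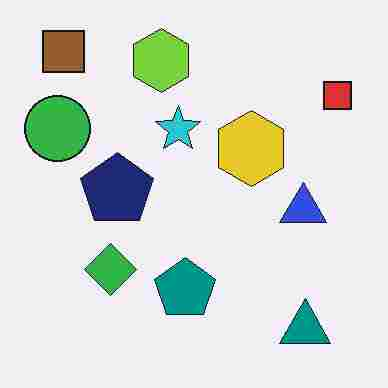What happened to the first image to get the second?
This is the original image heavily JPEG-compressed with obvious blocking artifacts.

Blocky 8×8 compression artifacts appear around shape edges and the flat background shows ringing — characteristic JPEG degradation.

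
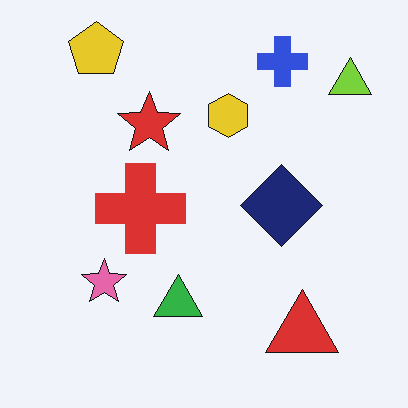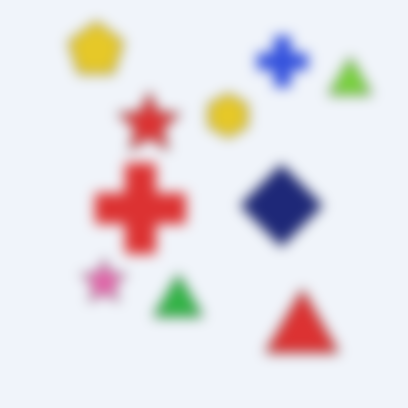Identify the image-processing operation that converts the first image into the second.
This is the original image heavily blurred.

Shape edges and outlines are uniformly softened across the whole image.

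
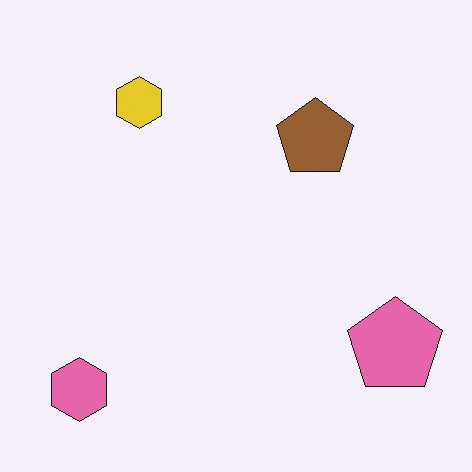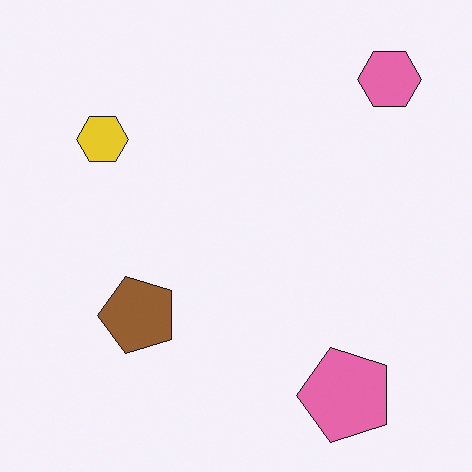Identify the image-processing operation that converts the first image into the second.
This is the original image transposed (reflected across the top-left ↔ bottom-right diagonal).

Shapes have swapped their row and column positions — what was in the top-right is now in the bottom-left — a diagonal reflection.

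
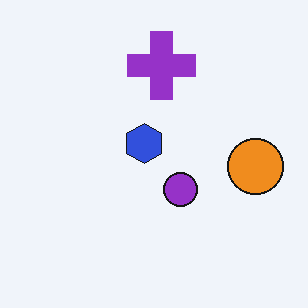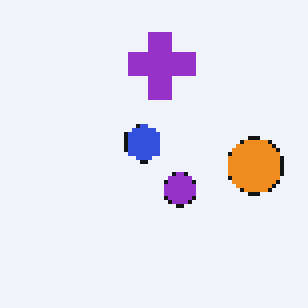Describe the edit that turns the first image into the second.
Mildly pixelated.

Shapes are reduced to large square blocks; fine edges and outlines are lost — a downscale-then-upscale (mosaic) effect.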